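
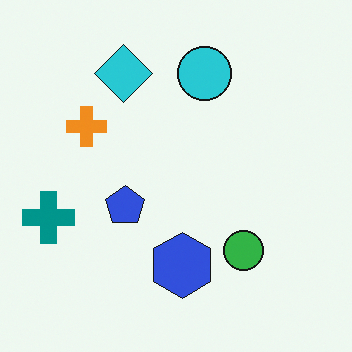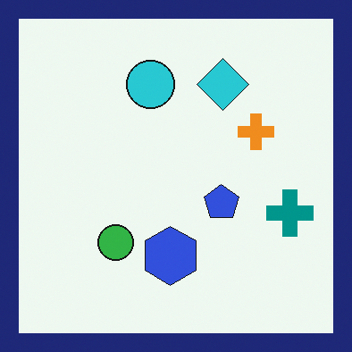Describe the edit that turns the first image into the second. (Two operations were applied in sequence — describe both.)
The image was flipped horizontally (left ↔ right), then framed with a navy border.

The teal cross is in the left of the first image and the right of the second — shapes on opposite sides of the vertical midline have swapped in a mirror flip. A solid navy frame runs around the edge of the second image, with the content slightly shrunk inside it.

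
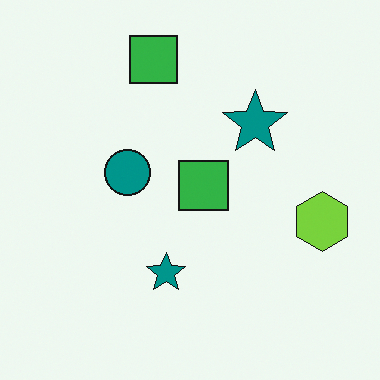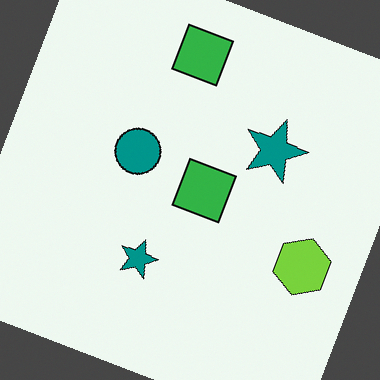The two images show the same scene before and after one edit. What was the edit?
It was rotated clockwise by a clearly visible amount.

Every shape is tilted by the same angle and the image corners show triangular fill wedges — a whole-image rotation by a non-right angle.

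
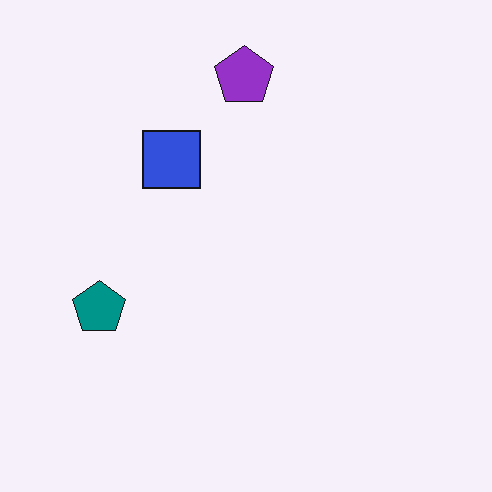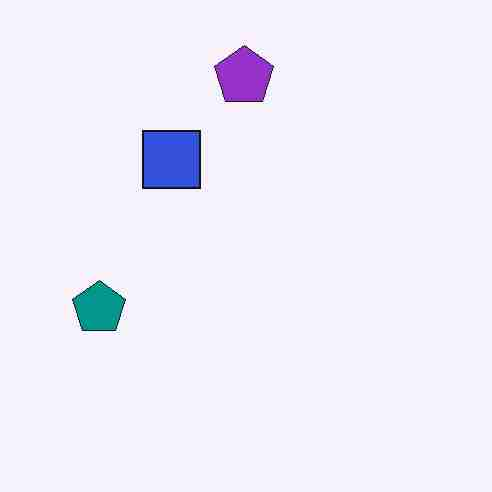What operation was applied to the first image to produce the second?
Degraded with heavy JPEG compression.

Blocky 8×8 compression artifacts appear around shape edges and the flat background shows ringing — characteristic JPEG degradation.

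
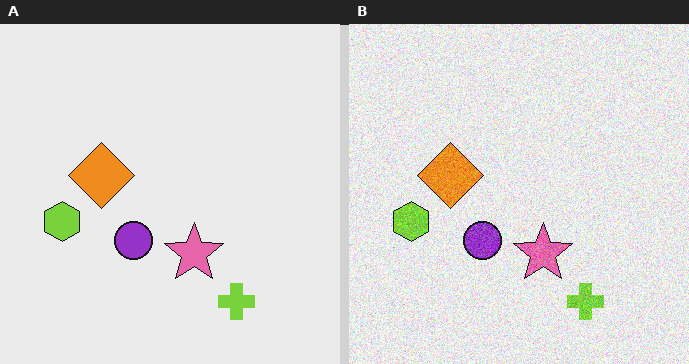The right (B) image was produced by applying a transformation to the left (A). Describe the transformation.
It was degraded with moderate additive noise.

Random speckle covers the whole image, including the flat background.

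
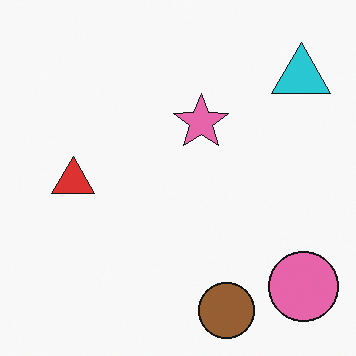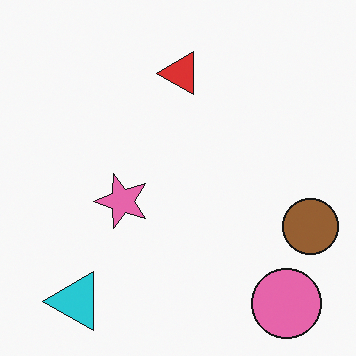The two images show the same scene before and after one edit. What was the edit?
Transposed (reflected across the top-left ↔ bottom-right diagonal).

Shapes have swapped their row and column positions — what was in the top-right is now in the bottom-left — a diagonal reflection.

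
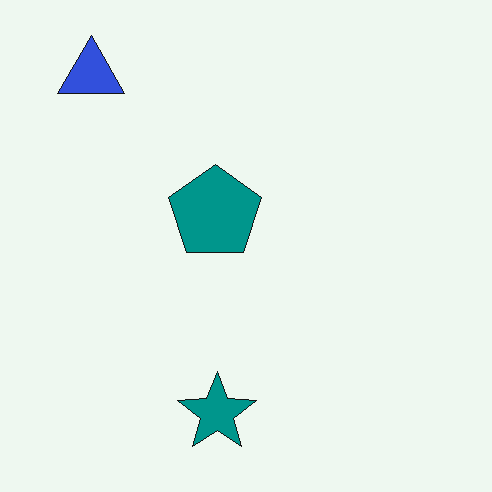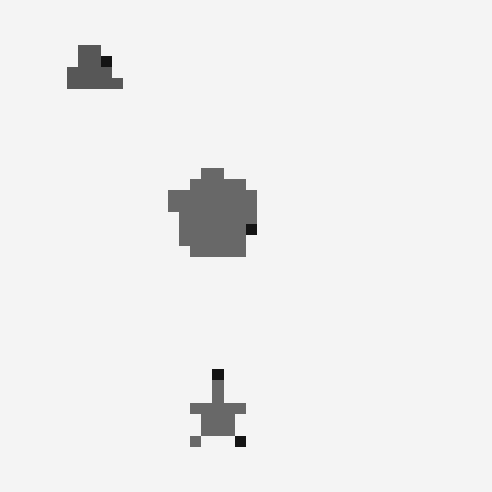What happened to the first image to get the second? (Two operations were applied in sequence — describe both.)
This is the original image converted to grayscale, then heavily pixelated into large blocks.

All color is removed — every shape is now a shade of grey. Shapes are reduced to large square blocks; fine edges and outlines are lost — a downscale-then-upscale (mosaic) effect.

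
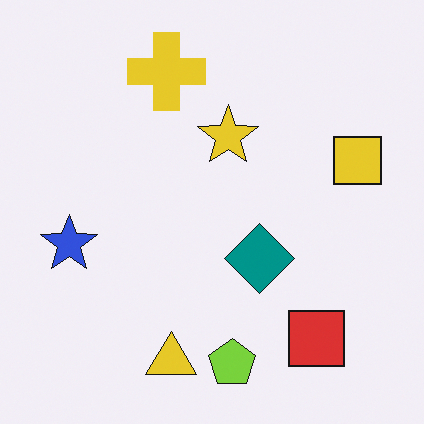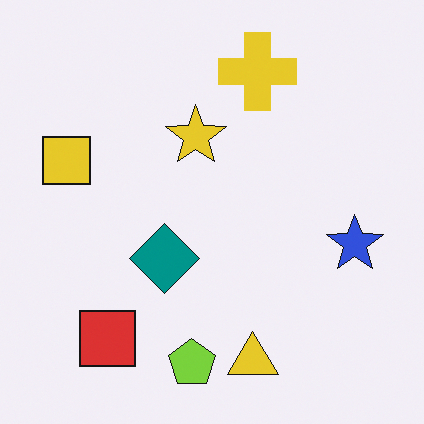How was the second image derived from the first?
This is the original image flipped horizontally (left ↔ right).

The yellow square is in the right of the first image and the left of the second — shapes on opposite sides of the vertical midline have swapped in a mirror flip.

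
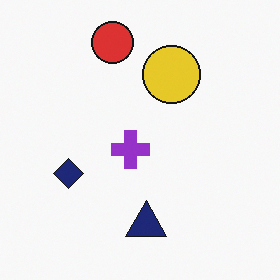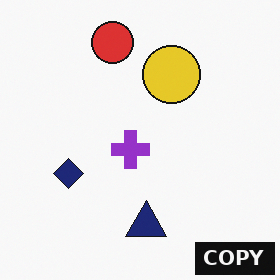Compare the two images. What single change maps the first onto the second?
This is the original image watermarked with the text "COPY" in the lower-right corner.

A dark label reading "COPY" appears in the lower-right corner.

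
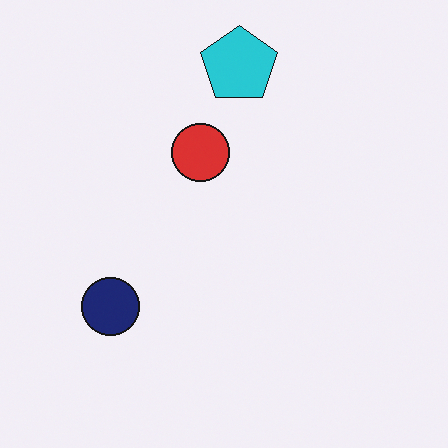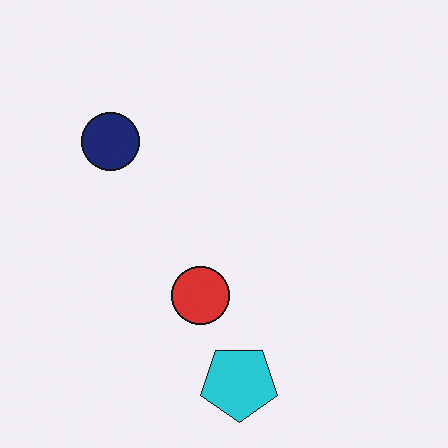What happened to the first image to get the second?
The second image is the first flipped vertically (top ↔ bottom).

The cyan pentagon is in the top of the first image and the bottom of the second — shapes on opposite sides of the horizontal midline have swapped in a mirror flip.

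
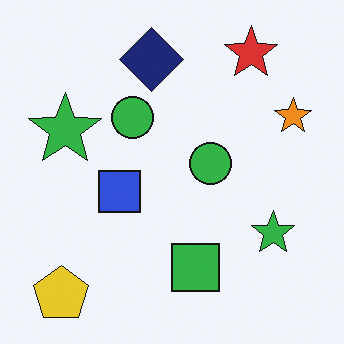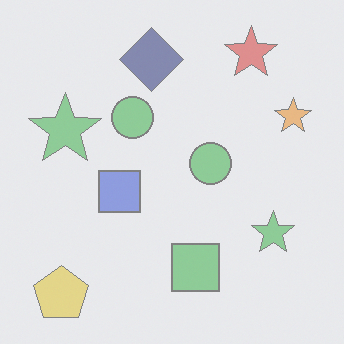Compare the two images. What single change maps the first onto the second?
The image was washed out (contrast reduced).

Tones are pushed toward mid-grey across the whole image — a global contrast change.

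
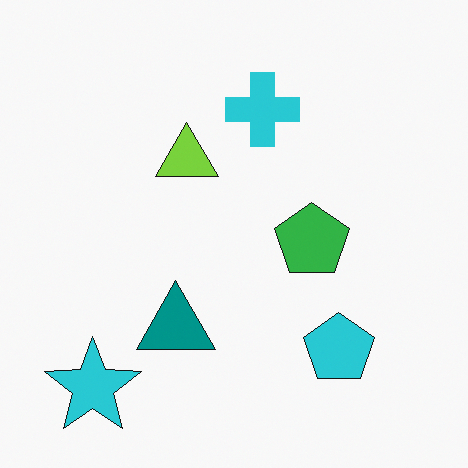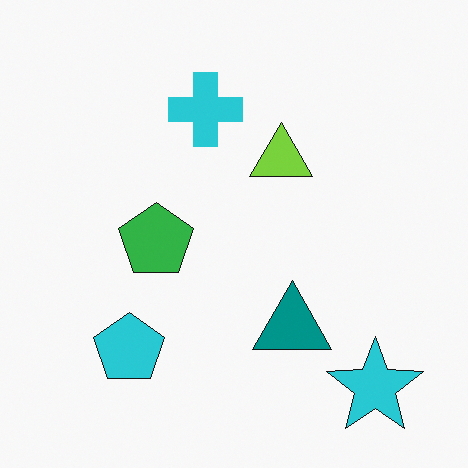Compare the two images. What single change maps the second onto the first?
This is the original image flipped horizontally (left ↔ right).

The cyan star is in the bottom-right of the second image and the bottom-left of the first — shapes on opposite sides of the vertical midline have swapped in a mirror flip.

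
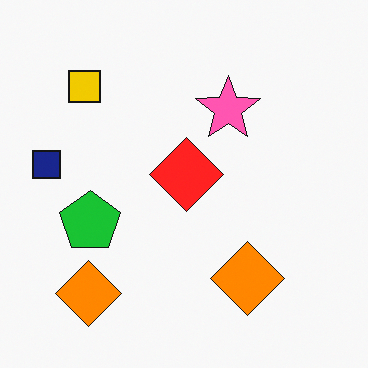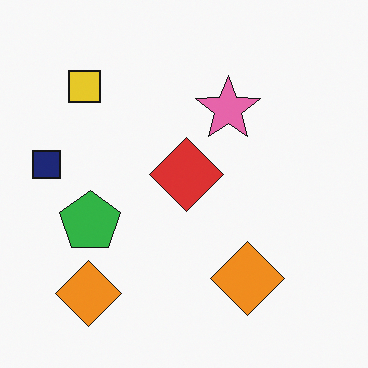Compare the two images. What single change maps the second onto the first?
This is the original image slightly oversaturated.

All colors are more vivid — a global saturation change.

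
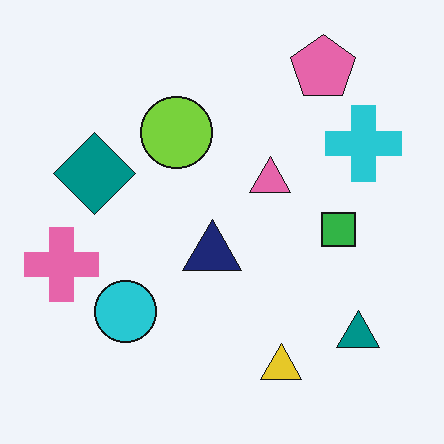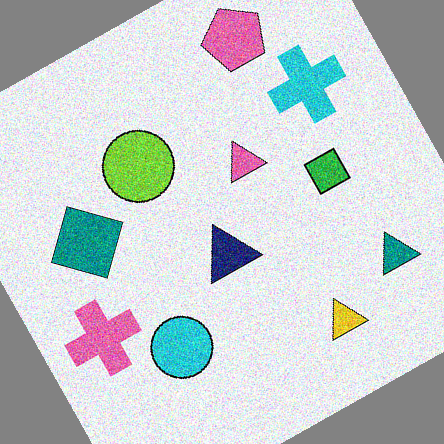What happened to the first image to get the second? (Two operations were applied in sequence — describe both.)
The image was degraded with strong gaussian noise, then rotated counter-clockwise by a clearly visible amount.

Random speckle covers the whole image, including the flat background. Every shape is tilted by the same angle and the image corners show triangular fill wedges — a whole-image rotation by a non-right angle.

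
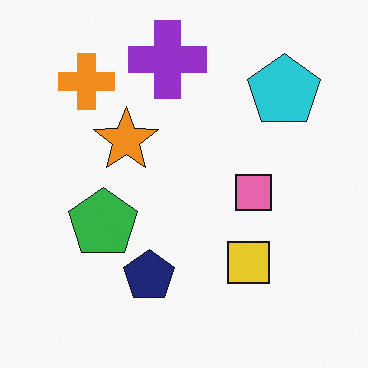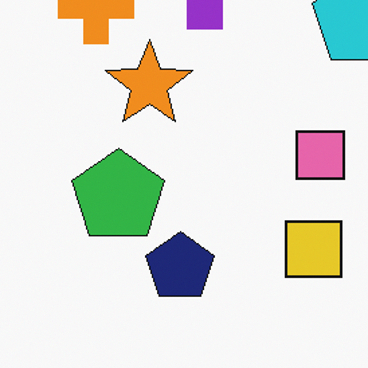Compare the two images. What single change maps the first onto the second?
It was cropped slightly and scaled back up.

The visible shapes are larger and the field of view is narrower; shapes near the original edges may be partly or wholly outside the frame — a crop-and-rescale.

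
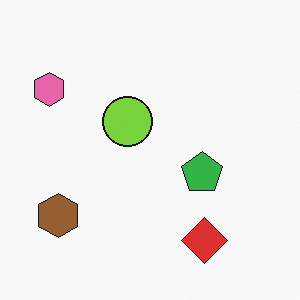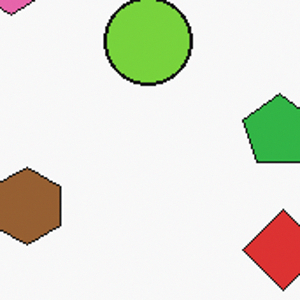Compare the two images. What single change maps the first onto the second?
This is the original image cropped tightly and scaled back up.

The visible shapes are larger and the field of view is narrower; shapes near the original edges may be partly or wholly outside the frame — a crop-and-rescale.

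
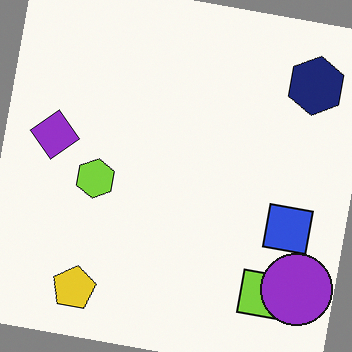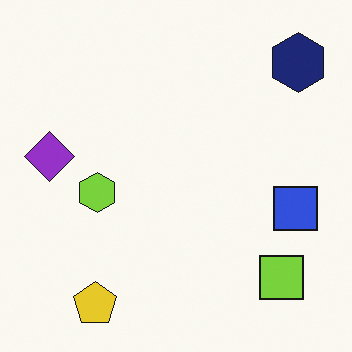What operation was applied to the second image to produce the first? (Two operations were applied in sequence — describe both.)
This is the original image rotated clockwise by a few degrees, then overlaid with an additional purple circle.

Every shape is tilted by the same angle and the image corners show triangular fill wedges — a whole-image rotation by a non-right angle. A purple circle appears in the first image that is absent from the second.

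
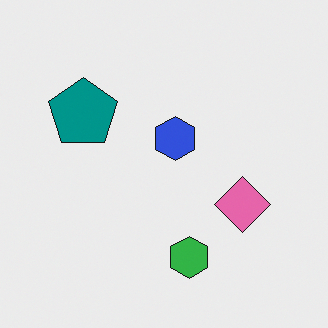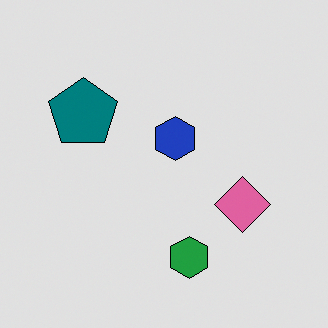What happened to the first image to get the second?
The transformation is: moderately posterized.

Each flat color has snapped to a coarser quantized level — most visibly, the near-white background has dropped to a flat grey.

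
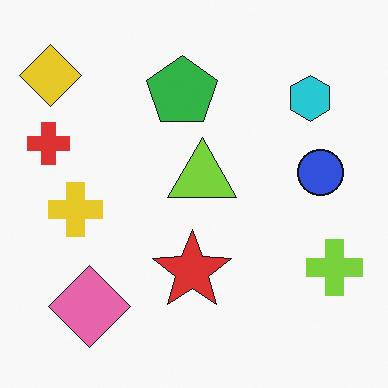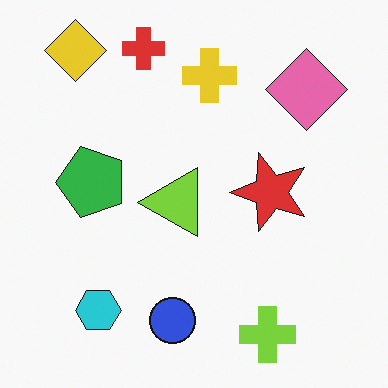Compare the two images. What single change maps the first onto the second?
It was transposed (reflected across the top-left ↔ bottom-right diagonal).

Shapes have swapped their row and column positions — what was in the top-right is now in the bottom-left — a diagonal reflection.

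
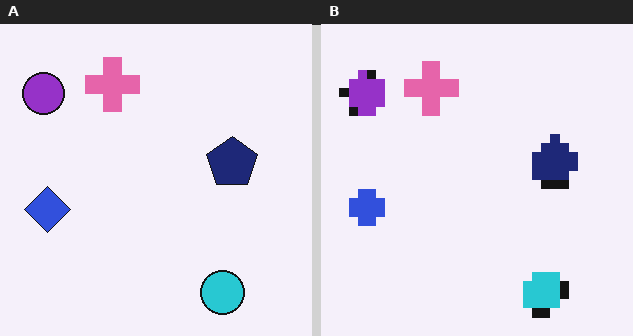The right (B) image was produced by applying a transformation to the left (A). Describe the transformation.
The image was coarsely pixelated.

Shapes are reduced to large square blocks; fine edges and outlines are lost — a downscale-then-upscale (mosaic) effect.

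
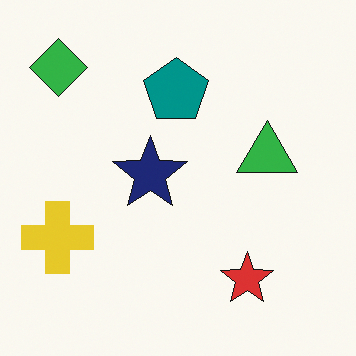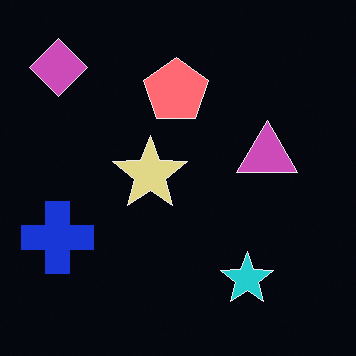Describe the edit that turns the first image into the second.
The second image is the first color-inverted (negative).

The light background has become dark and every shape's color is its complement — a photographic negative.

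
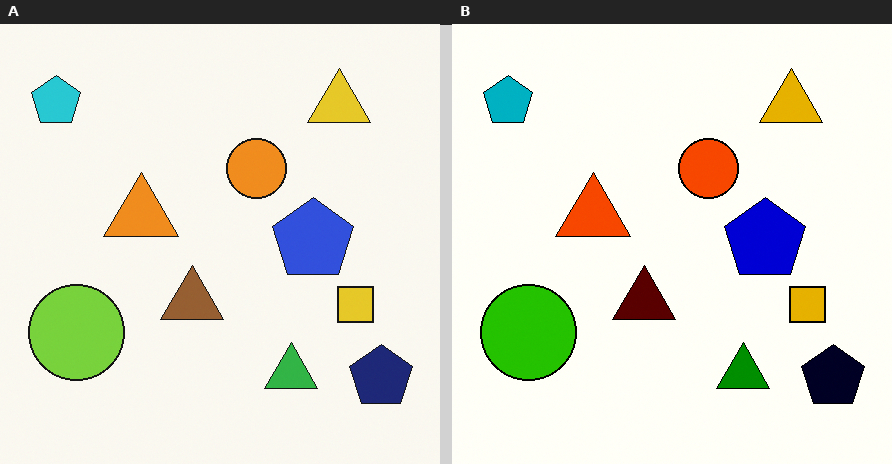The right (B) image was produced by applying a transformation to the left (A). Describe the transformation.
Boosted in contrast.

Tones are pushed away from mid-grey across the whole image — a global contrast change.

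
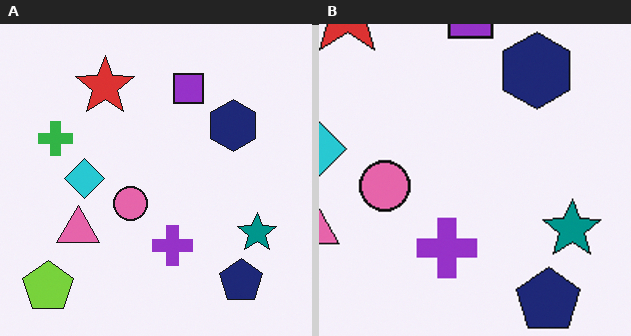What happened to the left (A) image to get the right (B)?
The right (B) image is the left (A) cropped to a modestly smaller region and rescaled.

The visible shapes are larger and the field of view is narrower; shapes near the original edges may be partly or wholly outside the frame — a crop-and-rescale.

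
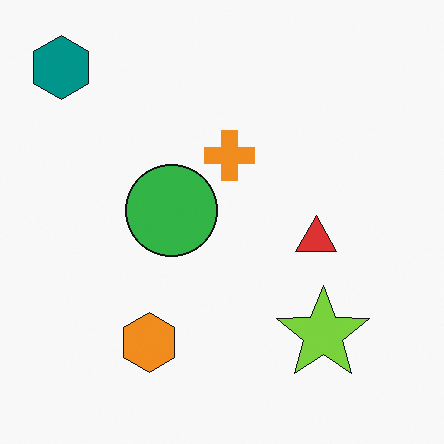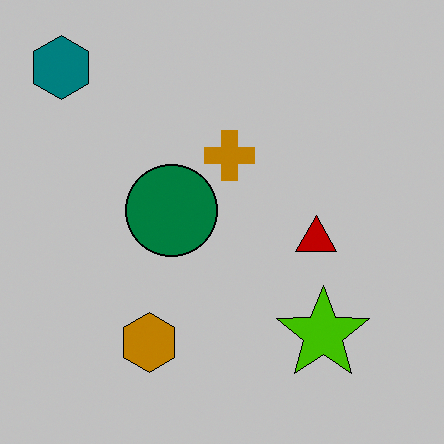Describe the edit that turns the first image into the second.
Heavily posterized to just a handful of flat colors.

Each flat color has snapped to a coarser quantized level — most visibly, the near-white background has dropped to a flat grey.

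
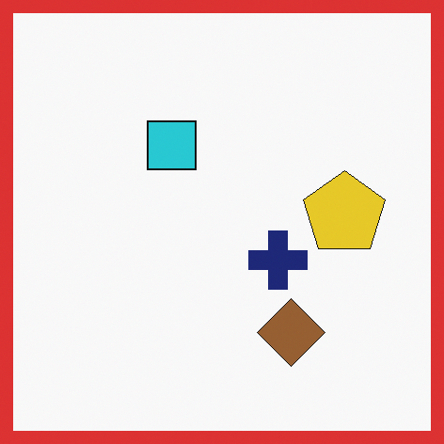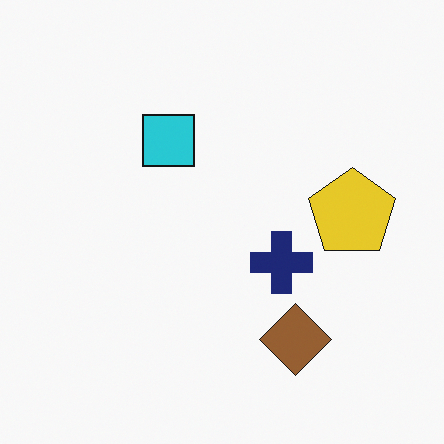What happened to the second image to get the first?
Framed with a red border.

A solid red frame runs around the edge of the first image, with the content slightly shrunk inside it.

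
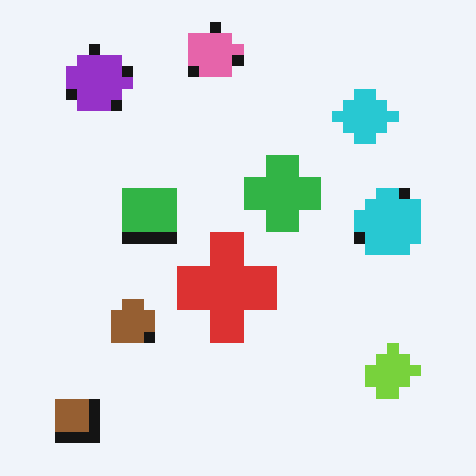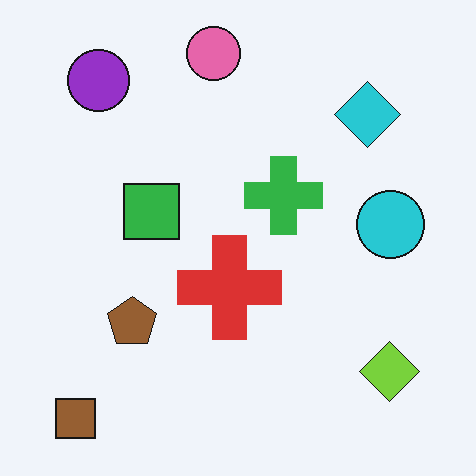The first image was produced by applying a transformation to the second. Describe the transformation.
The first image is the second coarsely pixelated.

Shapes are reduced to large square blocks; fine edges and outlines are lost — a downscale-then-upscale (mosaic) effect.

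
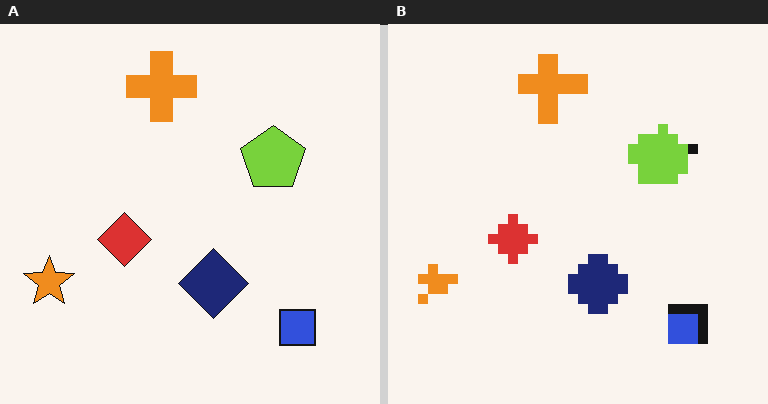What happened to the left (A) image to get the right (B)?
The image was heavily pixelated into large blocks.

Shapes are reduced to large square blocks; fine edges and outlines are lost — a downscale-then-upscale (mosaic) effect.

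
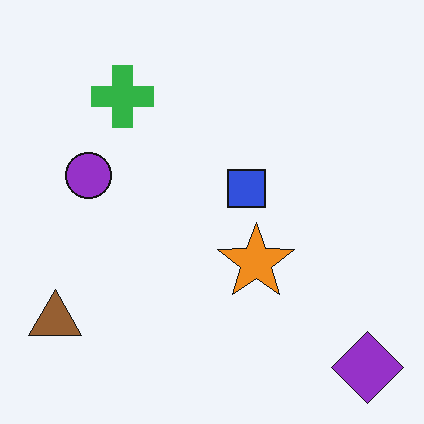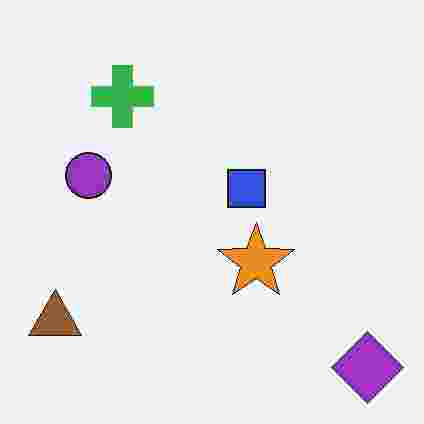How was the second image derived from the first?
This is the original image heavily JPEG-compressed with obvious blocking artifacts.

Blocky 8×8 compression artifacts appear around shape edges and the flat background shows ringing — characteristic JPEG degradation.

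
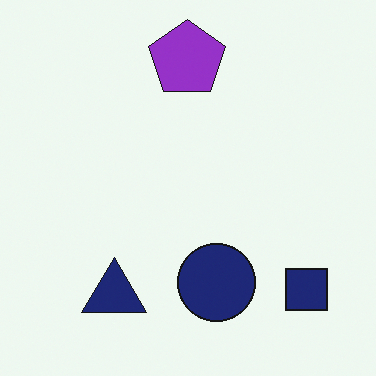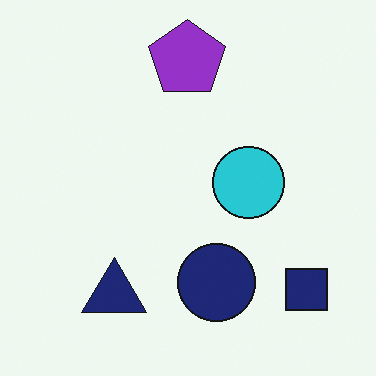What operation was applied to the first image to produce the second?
It was overlaid with an additional cyan circle.

A cyan circle appears in the second image that is absent from the first.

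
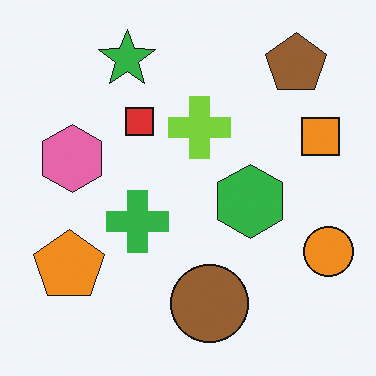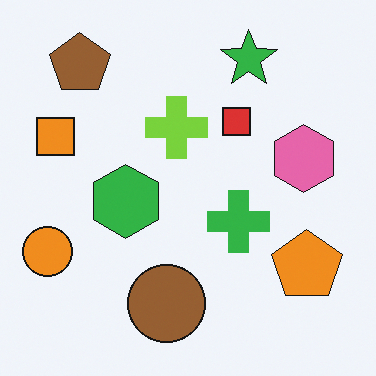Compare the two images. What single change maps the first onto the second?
The second image is the first flipped horizontally (left ↔ right).

The orange circle is in the bottom-right of the first image and the bottom-left of the second — shapes on opposite sides of the vertical midline have swapped in a mirror flip.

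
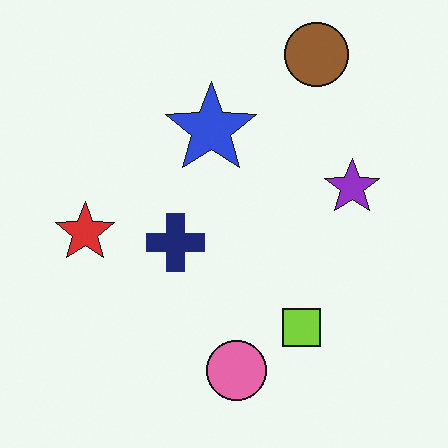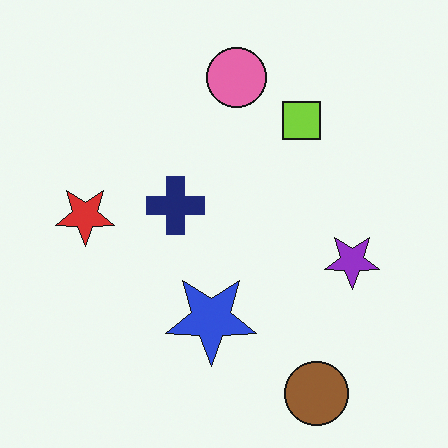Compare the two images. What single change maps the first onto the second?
Flipped vertically (top ↔ bottom).

The brown circle is in the top-right of the first image and the bottom-right of the second — shapes on opposite sides of the horizontal midline have swapped in a mirror flip.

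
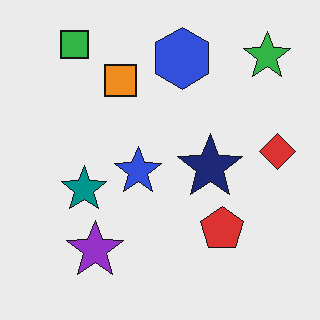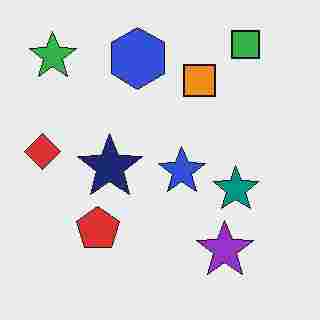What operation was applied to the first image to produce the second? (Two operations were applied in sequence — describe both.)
The transformation is: flipped horizontally (left ↔ right), then heavily JPEG-compressed with obvious blocking artifacts.

The red diamond is in the right of the first image and the left of the second — shapes on opposite sides of the vertical midline have swapped in a mirror flip. Blocky 8×8 compression artifacts appear around shape edges and the flat background shows ringing — characteristic JPEG degradation.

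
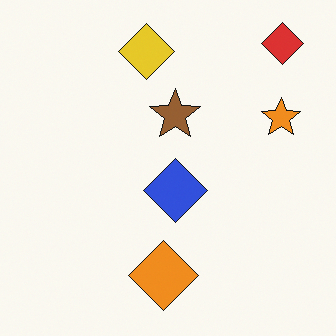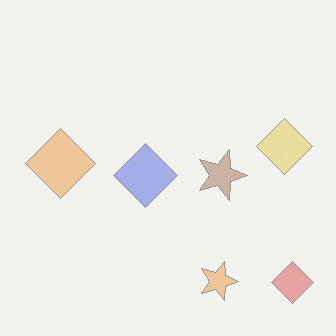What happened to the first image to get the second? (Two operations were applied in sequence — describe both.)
It was given much lower contrast, then rotated 90° clockwise.

Tones are pushed toward mid-grey across the whole image — a global contrast change. The red diamond sits in the top-right of the first image and the bottom-right of the second — consistent with a whole-image 90° clockwise rotation.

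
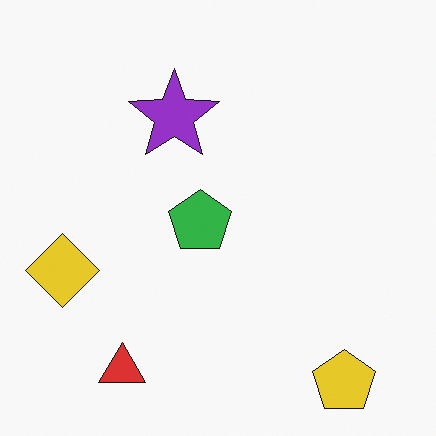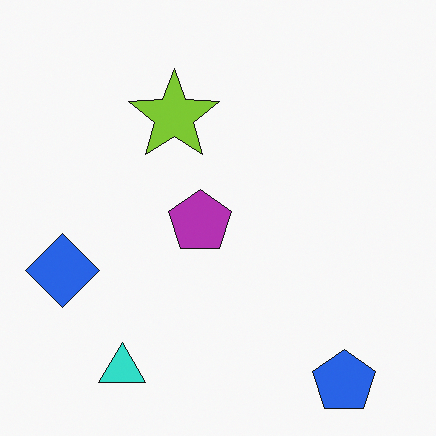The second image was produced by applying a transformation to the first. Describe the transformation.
The second image is the first hue-shifted through roughly half the color wheel.

Every shape's color has rotated by the same amount around the hue wheel — a uniform hue shift.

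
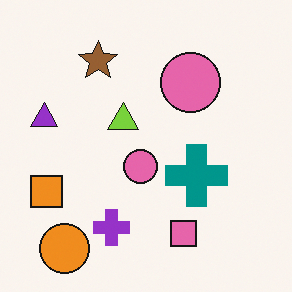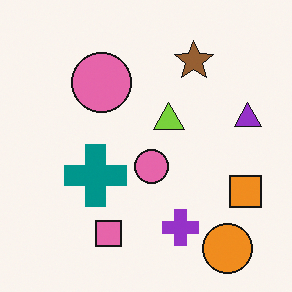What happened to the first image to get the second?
The transformation is: flipped horizontally (left ↔ right).

The purple triangle is in the left of the first image and the right of the second — shapes on opposite sides of the vertical midline have swapped in a mirror flip.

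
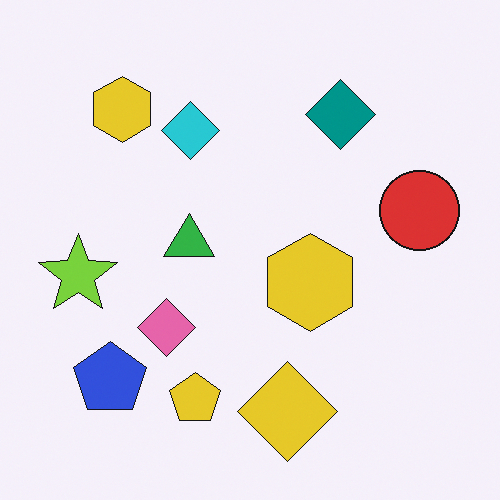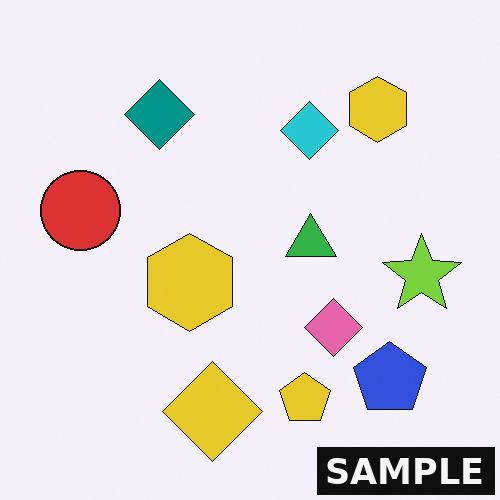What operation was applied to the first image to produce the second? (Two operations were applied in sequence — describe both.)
This is the original image flipped horizontally (left ↔ right), then watermarked with the text "SAMPLE" in the lower-right corner.

The lime star is in the left of the first image and the right of the second — shapes on opposite sides of the vertical midline have swapped in a mirror flip. A dark label reading "SAMPLE" appears in the lower-right corner.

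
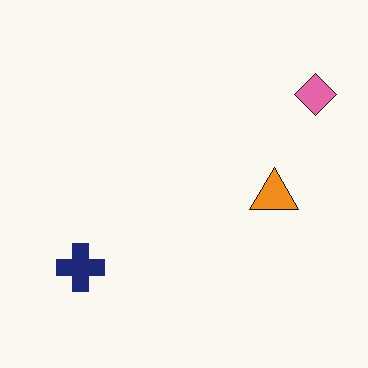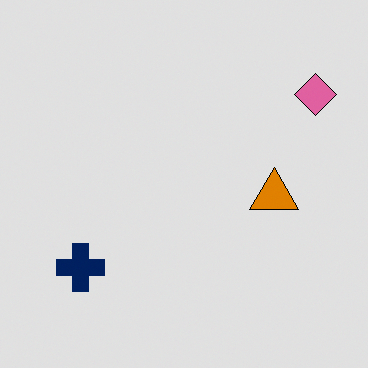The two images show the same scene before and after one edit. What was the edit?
Posterized to a reduced palette.

Each flat color has snapped to a coarser quantized level — most visibly, the near-white background has dropped to a flat grey.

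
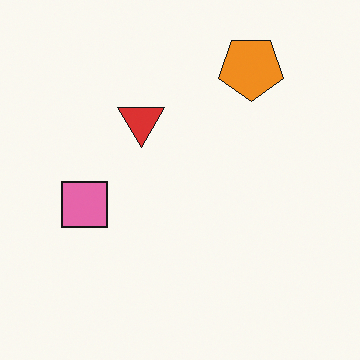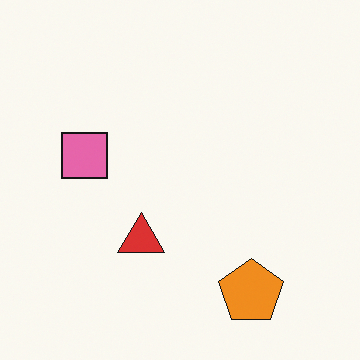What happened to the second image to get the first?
The transformation is: flipped vertically (top ↔ bottom).

The orange pentagon is in the bottom-right of the second image and the top-right of the first — shapes on opposite sides of the horizontal midline have swapped in a mirror flip.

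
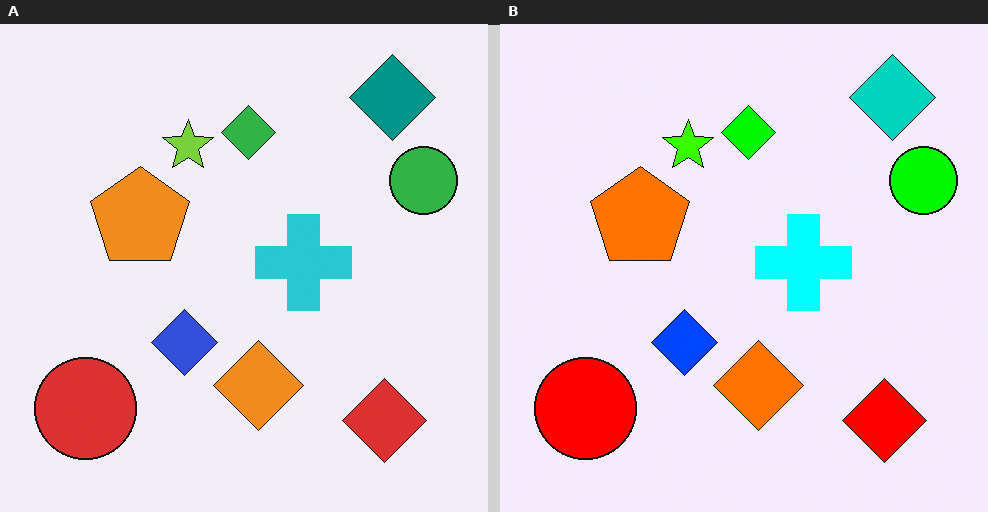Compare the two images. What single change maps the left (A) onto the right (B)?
The image was made much more vivid (saturation change).

All colors are more vivid — a global saturation change.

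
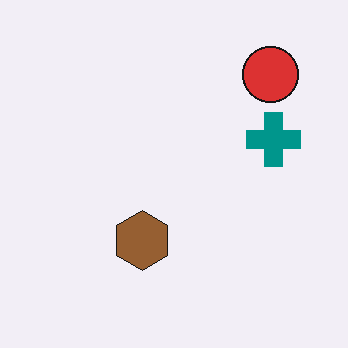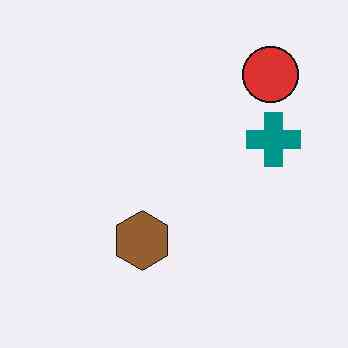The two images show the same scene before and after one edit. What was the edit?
Given moderate JPEG compression.

Blocky 8×8 compression artifacts appear around shape edges and the flat background shows ringing — characteristic JPEG degradation.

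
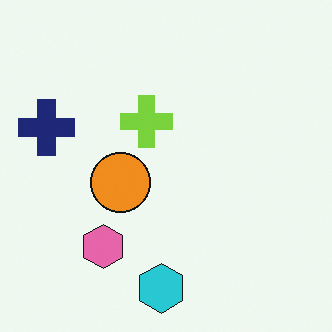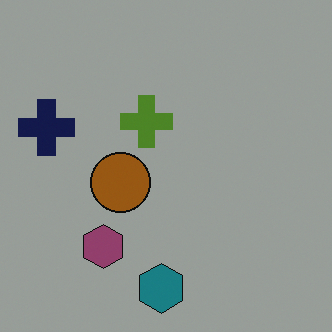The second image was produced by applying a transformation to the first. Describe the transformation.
The image was substantially darkened.

Every pixel — background and shapes alike — is uniformly darkened.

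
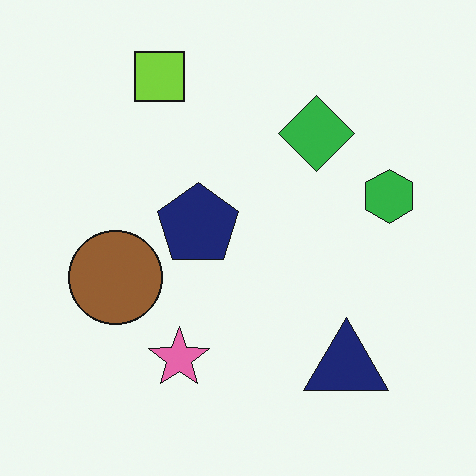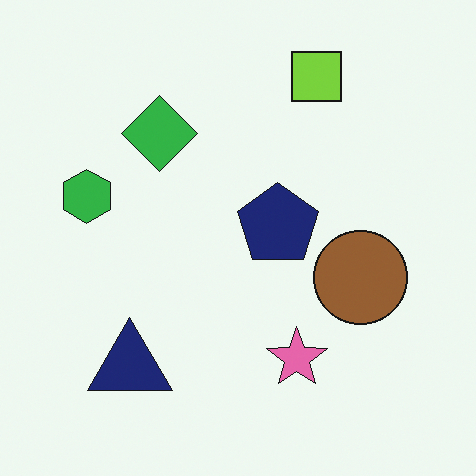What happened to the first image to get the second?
This is the original image flipped horizontally (left ↔ right).

The green hexagon is in the right of the first image and the left of the second — shapes on opposite sides of the vertical midline have swapped in a mirror flip.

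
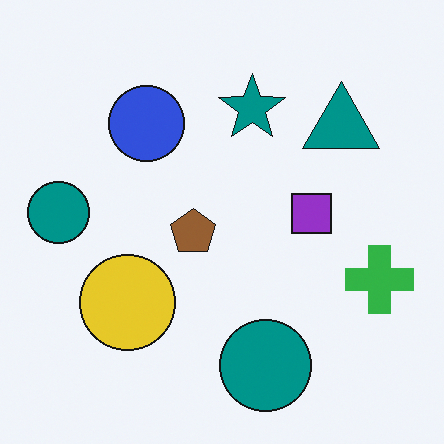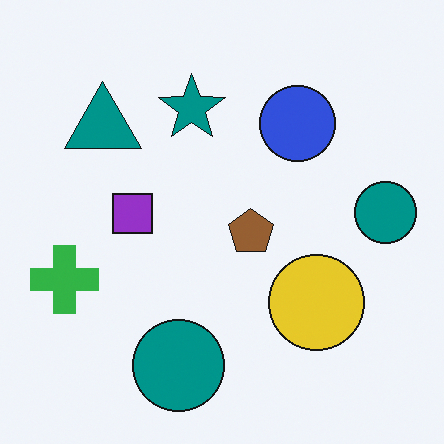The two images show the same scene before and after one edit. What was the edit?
The second image is the first flipped horizontally (left ↔ right).

The green cross is in the right of the first image and the left of the second — shapes on opposite sides of the vertical midline have swapped in a mirror flip.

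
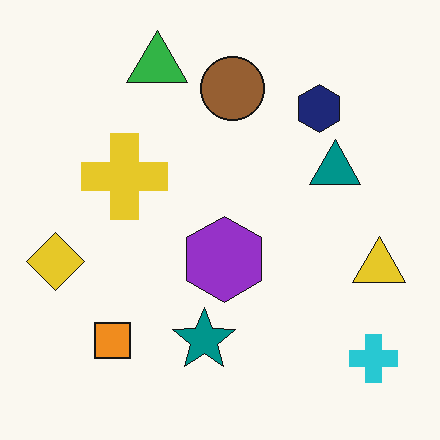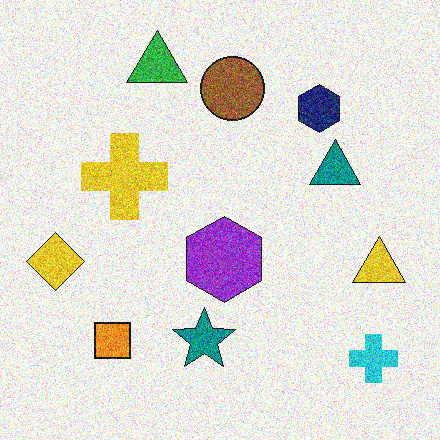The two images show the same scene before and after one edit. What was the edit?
Degraded with strong gaussian noise.

Random speckle covers the whole image, including the flat background.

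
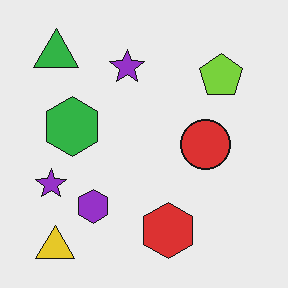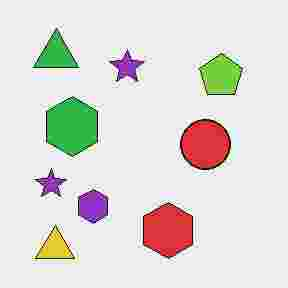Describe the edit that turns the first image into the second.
The image was heavily JPEG-compressed with obvious blocking artifacts.

Blocky 8×8 compression artifacts appear around shape edges and the flat background shows ringing — characteristic JPEG degradation.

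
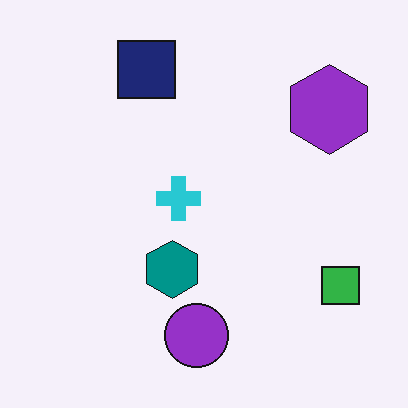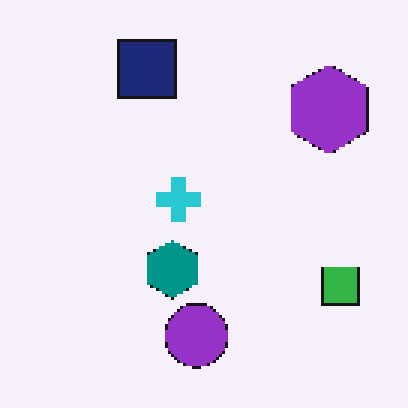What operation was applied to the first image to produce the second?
The image was mildly pixelated.

Shapes are reduced to large square blocks; fine edges and outlines are lost — a downscale-then-upscale (mosaic) effect.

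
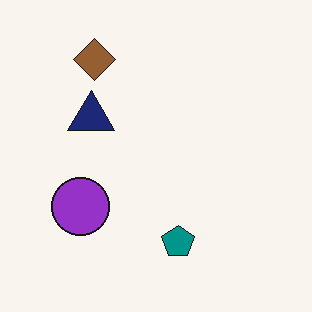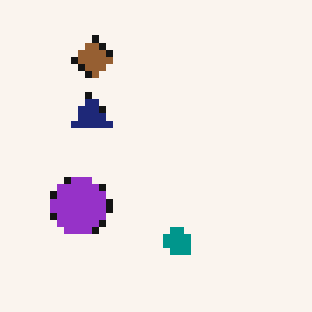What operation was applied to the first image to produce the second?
The transformation is: moderately pixelated.

Shapes are reduced to large square blocks; fine edges and outlines are lost — a downscale-then-upscale (mosaic) effect.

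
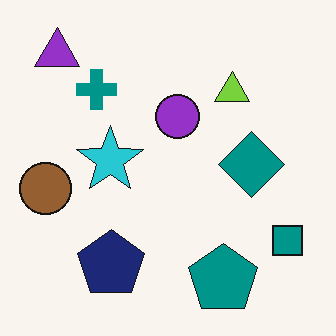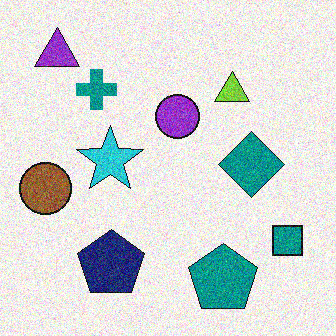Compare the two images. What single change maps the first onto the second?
The image was degraded with visible gaussian noise.

Random speckle covers the whole image, including the flat background.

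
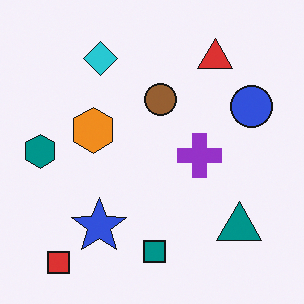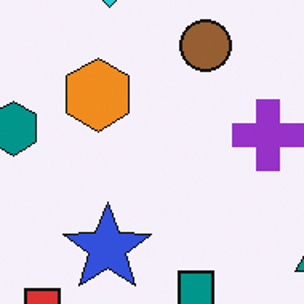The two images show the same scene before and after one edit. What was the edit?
The second image is the first cropped to a modestly smaller region and rescaled.

The visible shapes are larger and the field of view is narrower; shapes near the original edges may be partly or wholly outside the frame — a crop-and-rescale.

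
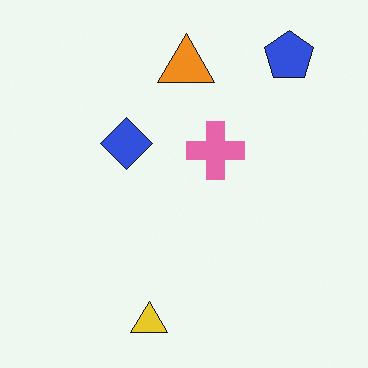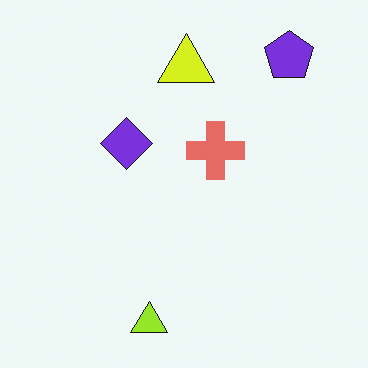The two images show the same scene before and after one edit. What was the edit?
Hue-shifted by a small amount.

Every shape's color has rotated by the same amount around the hue wheel — a uniform hue shift.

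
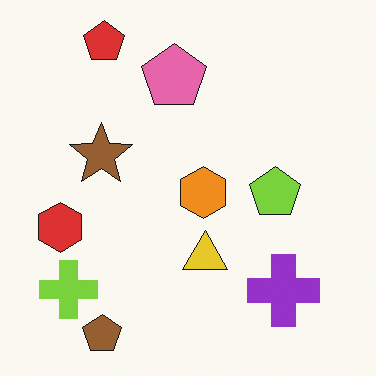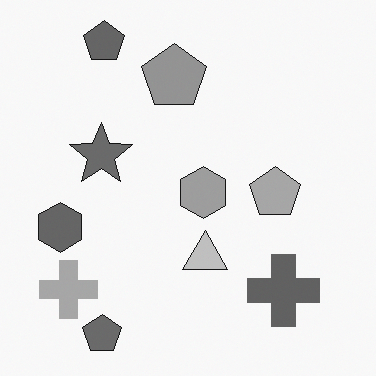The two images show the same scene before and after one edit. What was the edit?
The second image is the first converted to grayscale.

All color is removed — every shape is now a shade of grey.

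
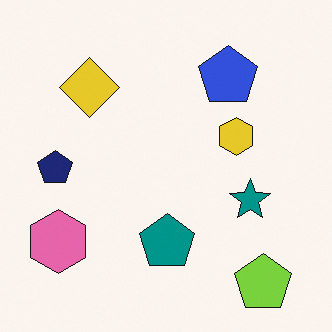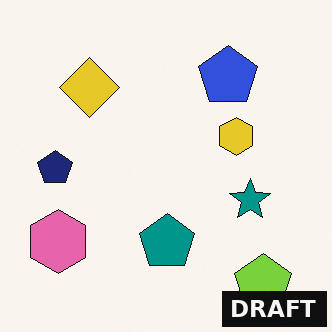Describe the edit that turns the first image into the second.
Watermarked with the text "DRAFT" in the lower-right corner.

A dark label reading "DRAFT" appears in the lower-right corner.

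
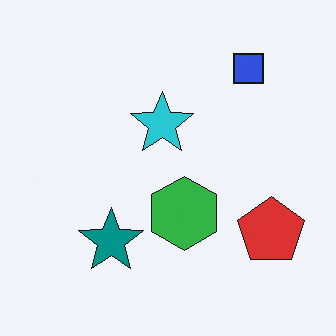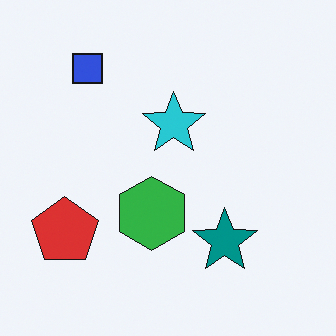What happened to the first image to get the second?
Flipped horizontally (left ↔ right).

The red pentagon is in the bottom-right of the first image and the bottom-left of the second — shapes on opposite sides of the vertical midline have swapped in a mirror flip.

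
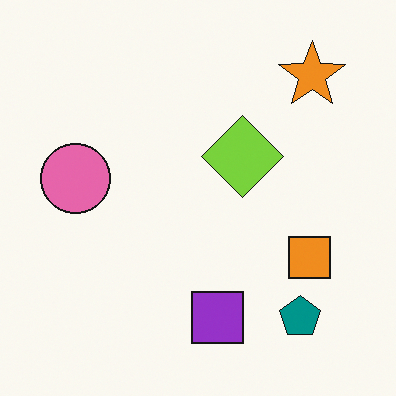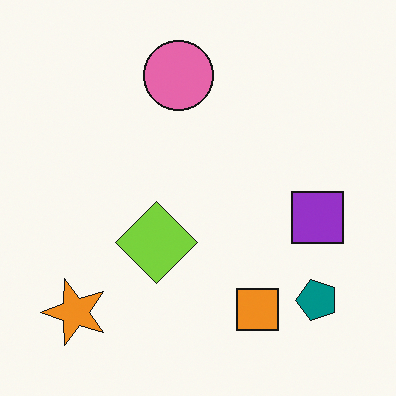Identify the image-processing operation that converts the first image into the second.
The image was transposed (reflected across the top-left ↔ bottom-right diagonal).

Shapes have swapped their row and column positions — what was in the top-right is now in the bottom-left — a diagonal reflection.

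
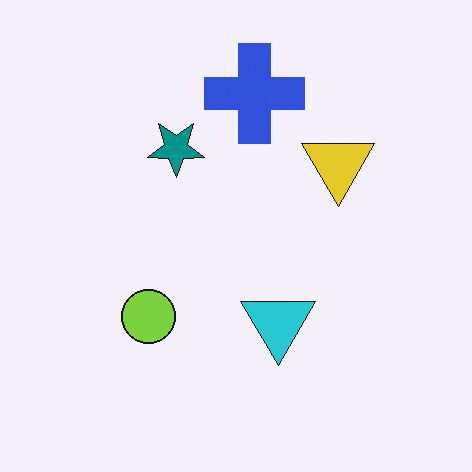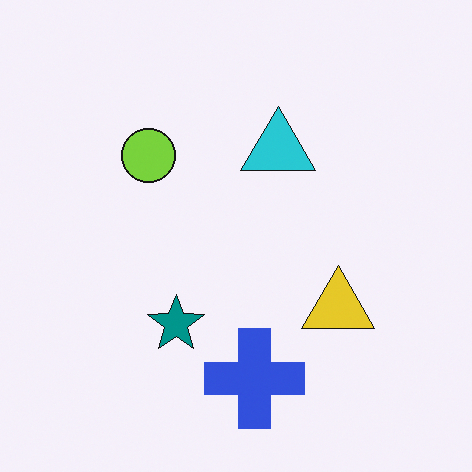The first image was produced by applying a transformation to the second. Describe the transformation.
The image was flipped vertically (top ↔ bottom).

The blue cross is in the bottom of the second image and the top of the first — shapes on opposite sides of the horizontal midline have swapped in a mirror flip.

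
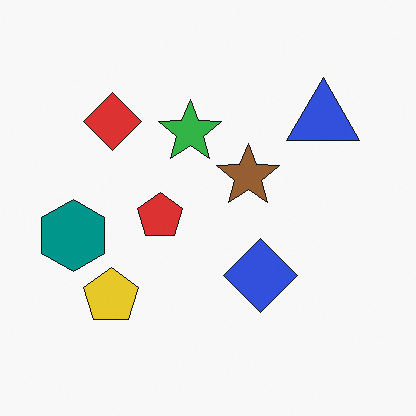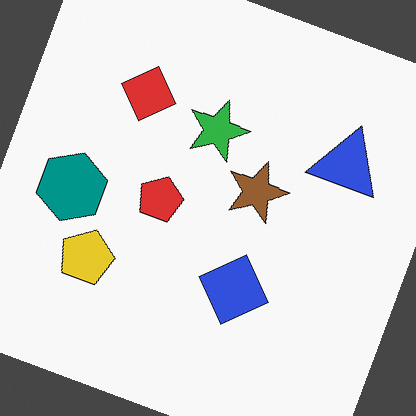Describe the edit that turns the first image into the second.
It was rotated clockwise by a clearly visible amount.

Every shape is tilted by the same angle and the image corners show triangular fill wedges — a whole-image rotation by a non-right angle.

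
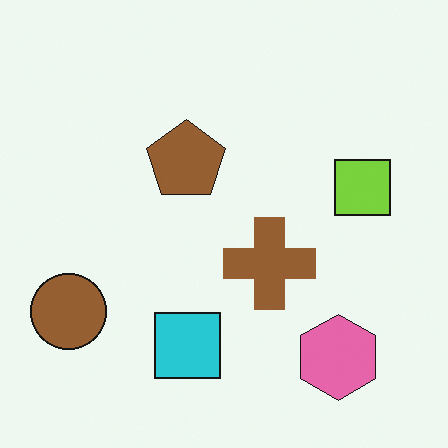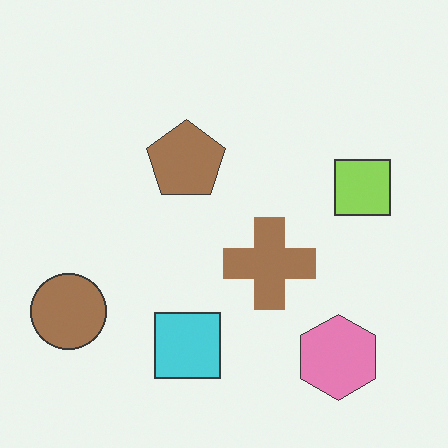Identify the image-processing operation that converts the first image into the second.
It was given slightly reduced contrast.

Tones are pushed toward mid-grey across the whole image — a global contrast change.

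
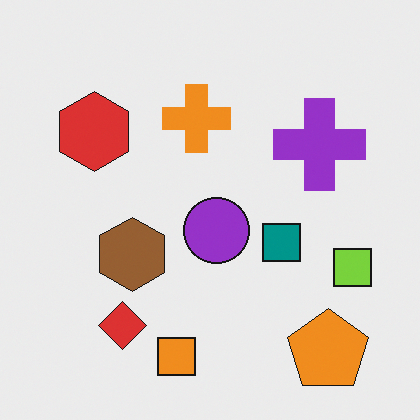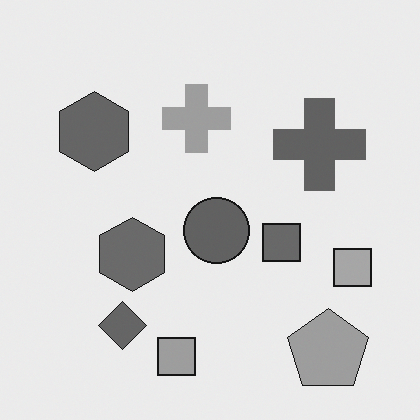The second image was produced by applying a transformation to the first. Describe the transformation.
The transformation is: converted to grayscale.

All color is removed — every shape is now a shade of grey.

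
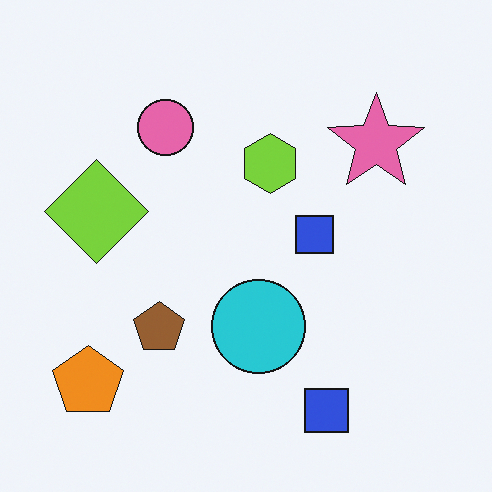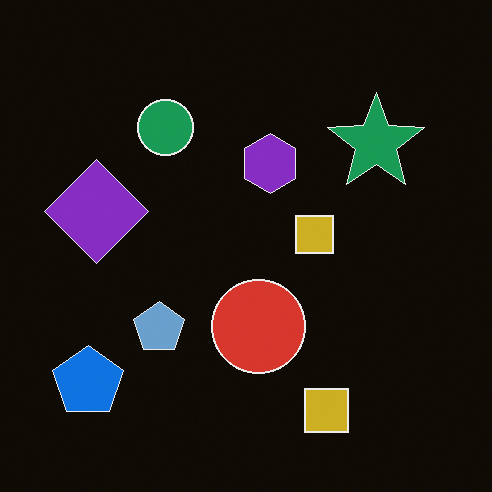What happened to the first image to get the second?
The second image is the first color-inverted (negative).

The light background has become dark and every shape's color is its complement — a photographic negative.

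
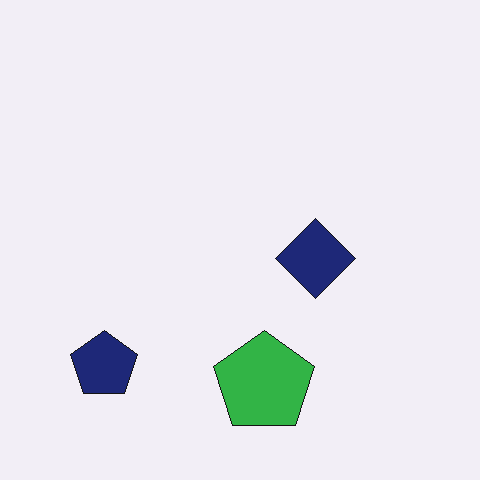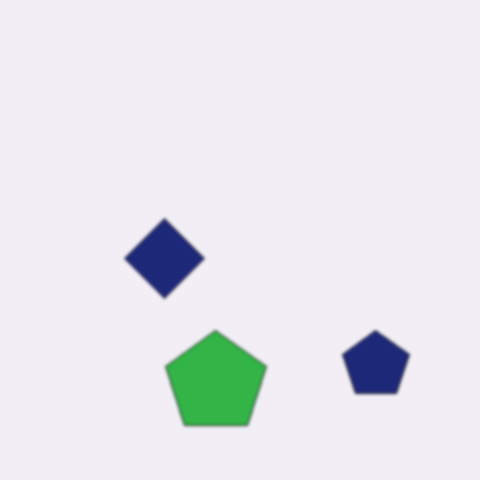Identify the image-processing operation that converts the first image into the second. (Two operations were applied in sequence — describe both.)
It was flipped horizontally (left ↔ right), then lightly blurred.

The navy pentagon is in the bottom-left of the first image and the bottom-right of the second — shapes on opposite sides of the vertical midline have swapped in a mirror flip. Shape edges and outlines are uniformly softened across the whole image.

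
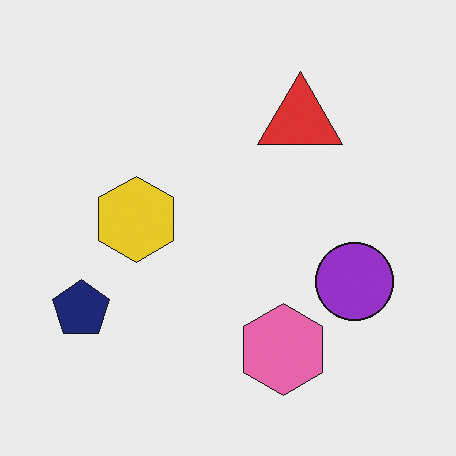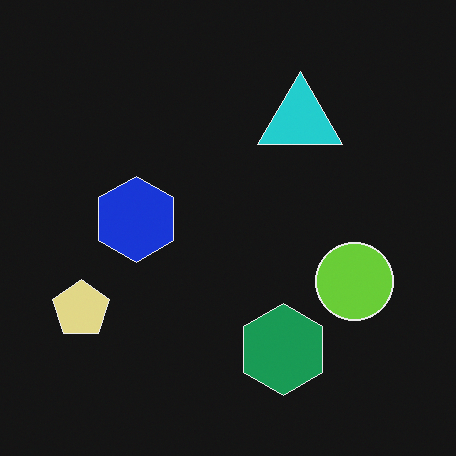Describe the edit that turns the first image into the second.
This is the original image color-inverted (negative).

The light background has become dark and every shape's color is its complement — a photographic negative.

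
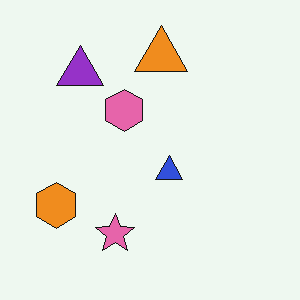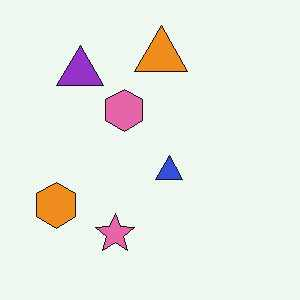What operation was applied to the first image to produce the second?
JPEG-compressed with visible artifacts.

Blocky 8×8 compression artifacts appear around shape edges and the flat background shows ringing — characteristic JPEG degradation.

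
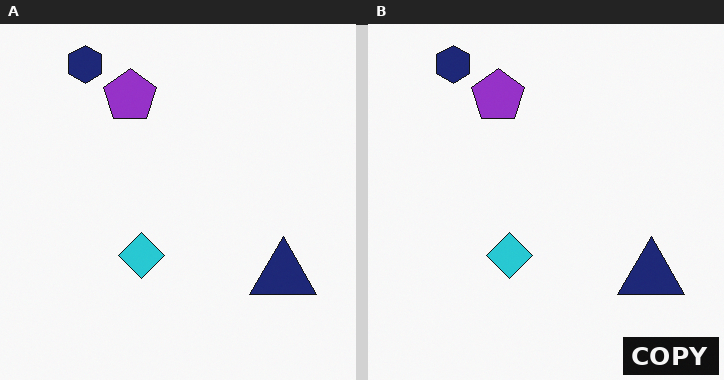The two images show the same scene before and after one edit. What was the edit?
The image was watermarked with the text "COPY" in the lower-right corner.

A dark label reading "COPY" appears in the lower-right corner.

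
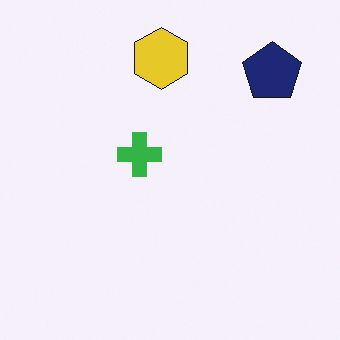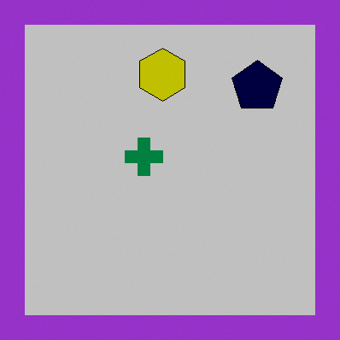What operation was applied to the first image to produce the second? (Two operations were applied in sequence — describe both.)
Aggressively posterized, then framed with a purple border.

Each flat color has snapped to a coarser quantized level — most visibly, the near-white background has dropped to a flat grey. A solid purple frame runs around the edge of the second image, with the content slightly shrunk inside it.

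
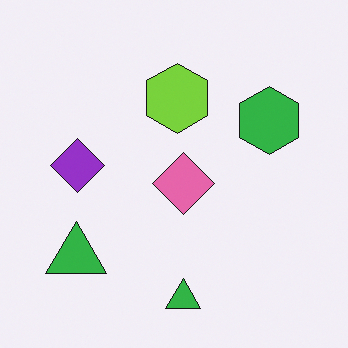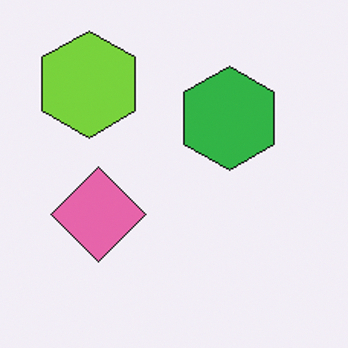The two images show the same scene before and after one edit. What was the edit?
The second image is the first cropped to a modestly smaller region and rescaled.

The visible shapes are larger and the field of view is narrower; shapes near the original edges may be partly or wholly outside the frame — a crop-and-rescale.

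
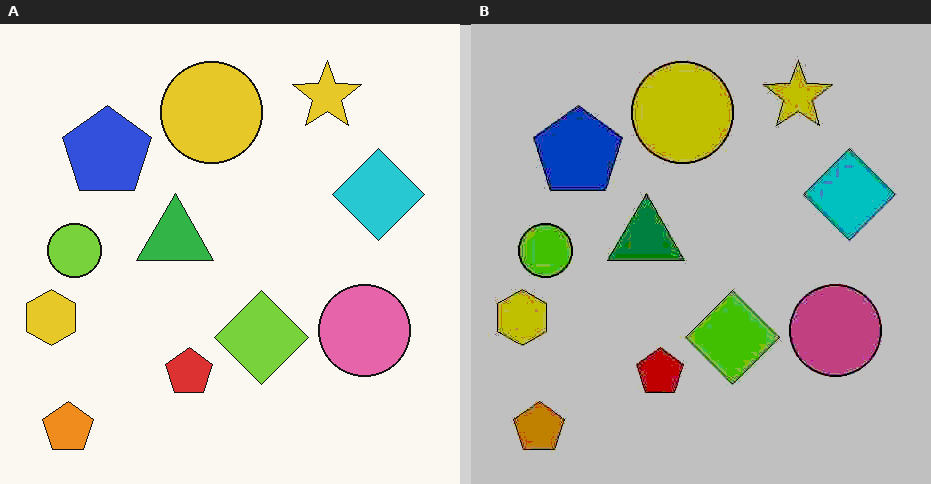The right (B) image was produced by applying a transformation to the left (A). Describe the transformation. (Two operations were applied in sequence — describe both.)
The transformation is: heavily JPEG-compressed with obvious blocking artifacts, then aggressively posterized.

Blocky 8×8 compression artifacts appear around shape edges and the flat background shows ringing — characteristic JPEG degradation. Each flat color has snapped to a coarser quantized level — most visibly, the near-white background has dropped to a flat grey.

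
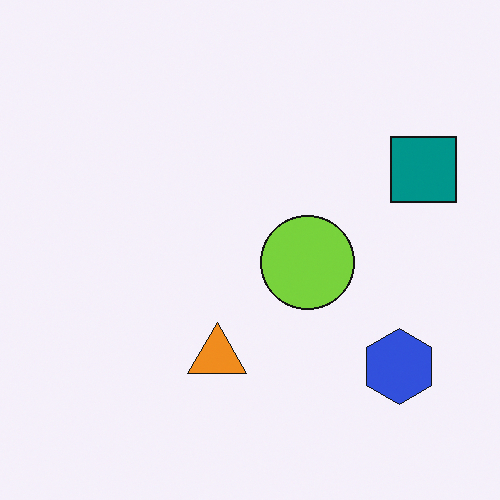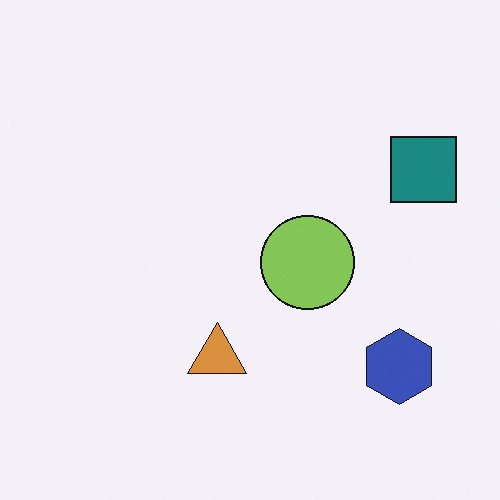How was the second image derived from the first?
This is the original image slightly desaturated.

All colors are more muted and greyish — a global saturation change.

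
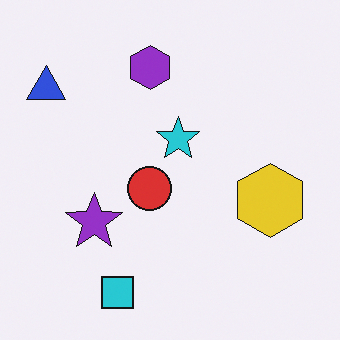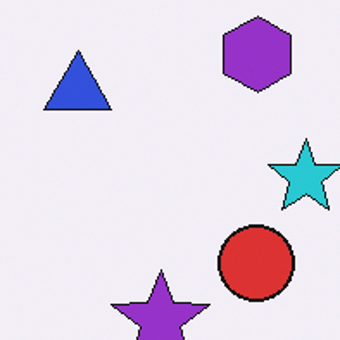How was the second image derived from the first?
The transformation is: cropped to a noticeably smaller region and rescaled.

The visible shapes are larger and the field of view is narrower; shapes near the original edges may be partly or wholly outside the frame — a crop-and-rescale.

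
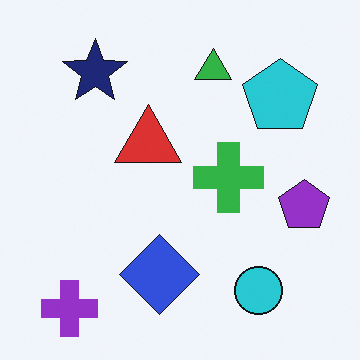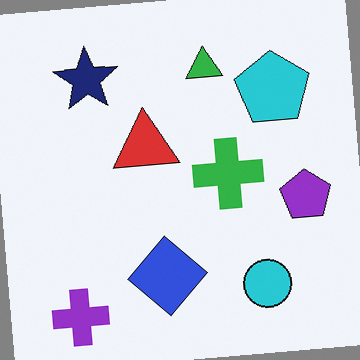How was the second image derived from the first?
The transformation is: rotated counter-clockwise by a small amount.

Every shape is tilted by the same angle and the image corners show triangular fill wedges — a whole-image rotation by a non-right angle.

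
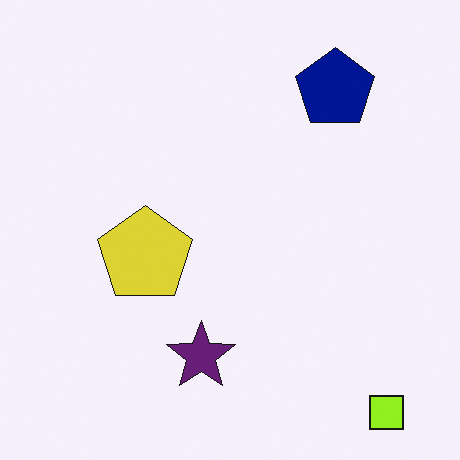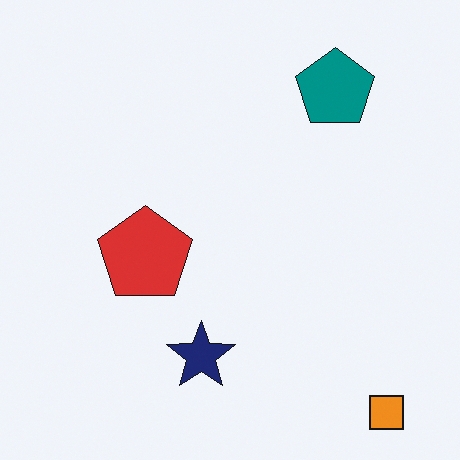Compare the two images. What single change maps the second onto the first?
The image was hue-shifted slightly.

Every shape's color has rotated by the same amount around the hue wheel — a uniform hue shift.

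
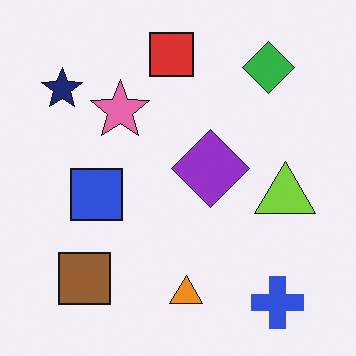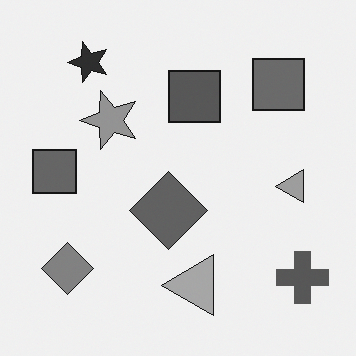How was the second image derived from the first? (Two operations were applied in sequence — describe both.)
The transformation is: converted to grayscale, then transposed (reflected across the top-left ↔ bottom-right diagonal).

All color is removed — every shape is now a shade of grey. Shapes have swapped their row and column positions — what was in the top-right is now in the bottom-left — a diagonal reflection.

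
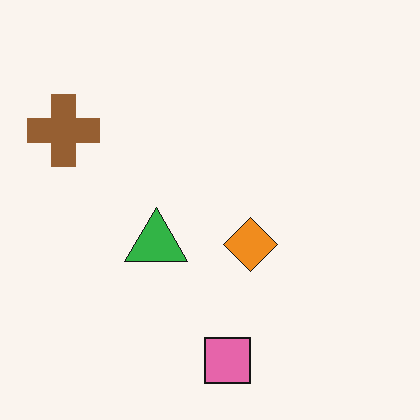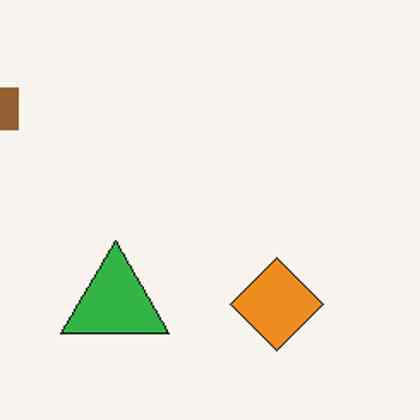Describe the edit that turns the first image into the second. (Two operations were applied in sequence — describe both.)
The transformation is: cropped to a noticeably smaller region and rescaled, then given moderate JPEG compression.

The visible shapes are larger and the field of view is narrower; shapes near the original edges may be partly or wholly outside the frame — a crop-and-rescale. Blocky 8×8 compression artifacts appear around shape edges and the flat background shows ringing — characteristic JPEG degradation.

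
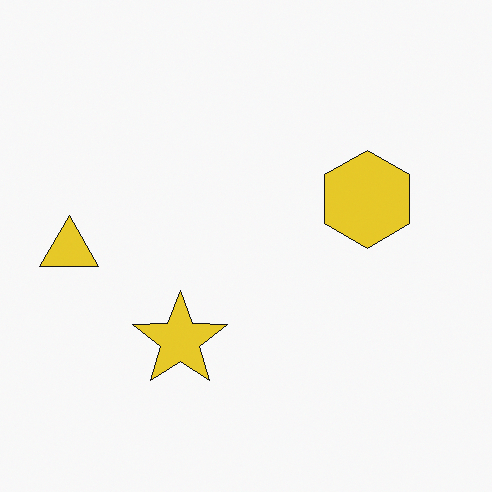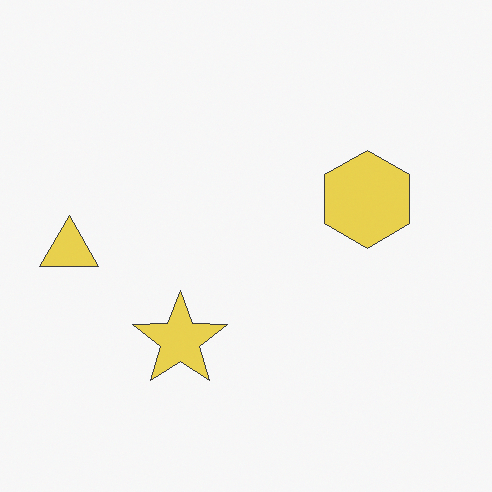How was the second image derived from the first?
The second image is the first given slightly reduced contrast.

Tones are pushed toward mid-grey across the whole image — a global contrast change.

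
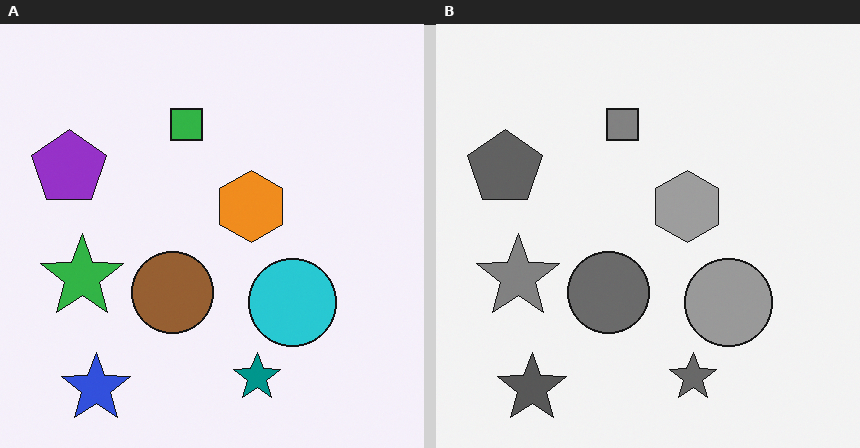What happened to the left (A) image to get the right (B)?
The right (B) image is the left (A) converted to grayscale.

All color is removed — every shape is now a shade of grey.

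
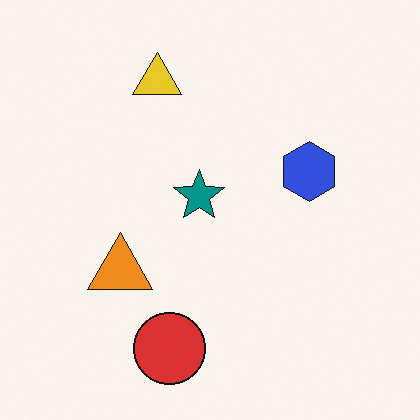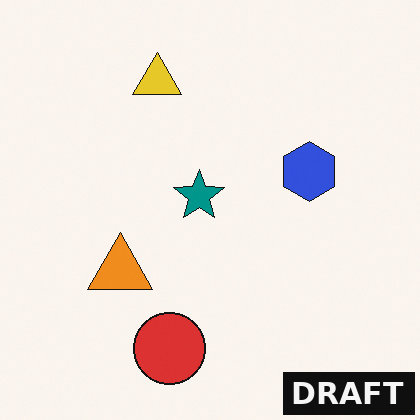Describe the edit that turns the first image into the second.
Watermarked with the text "DRAFT" in the lower-right corner.

A dark label reading "DRAFT" appears in the lower-right corner.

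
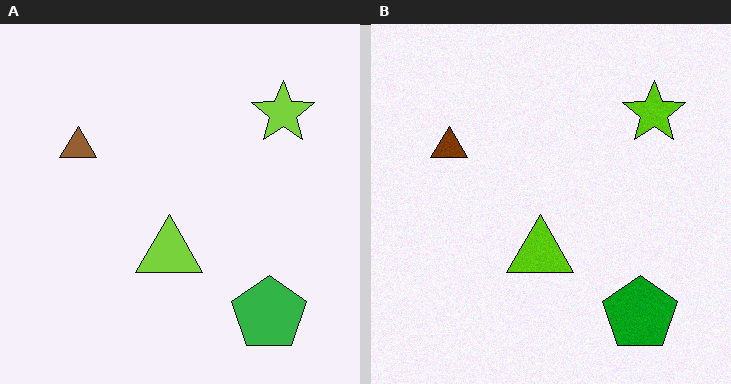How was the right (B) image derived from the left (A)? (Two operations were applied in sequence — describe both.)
It was degraded with subtle gaussian noise, then given slightly increased contrast.

Random speckle covers the whole image, including the flat background. Tones are pushed away from mid-grey across the whole image — a global contrast change.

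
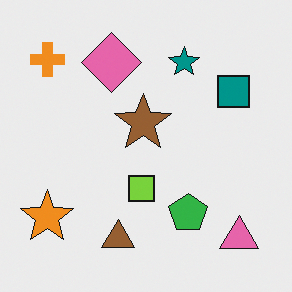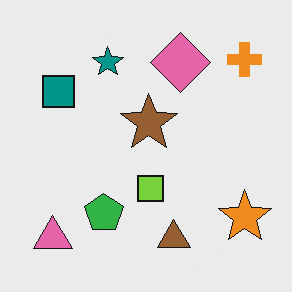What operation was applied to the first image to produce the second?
The second image is the first flipped horizontally (left ↔ right).

The orange star is in the bottom-left of the first image and the bottom-right of the second — shapes on opposite sides of the vertical midline have swapped in a mirror flip.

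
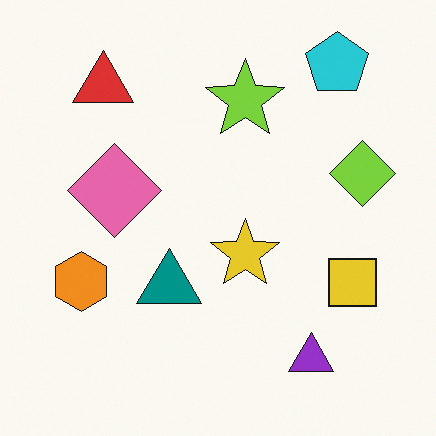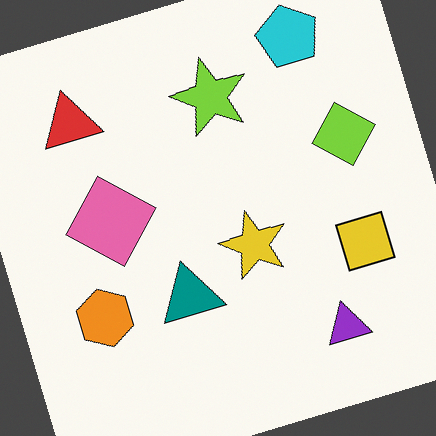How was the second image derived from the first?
The image was rotated counter-clockwise by a clearly visible amount.

Every shape is tilted by the same angle and the image corners show triangular fill wedges — a whole-image rotation by a non-right angle.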